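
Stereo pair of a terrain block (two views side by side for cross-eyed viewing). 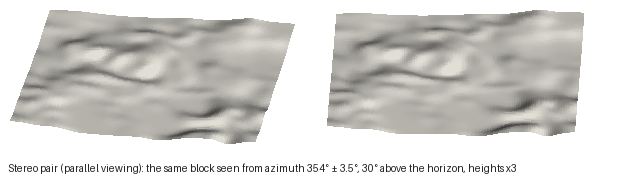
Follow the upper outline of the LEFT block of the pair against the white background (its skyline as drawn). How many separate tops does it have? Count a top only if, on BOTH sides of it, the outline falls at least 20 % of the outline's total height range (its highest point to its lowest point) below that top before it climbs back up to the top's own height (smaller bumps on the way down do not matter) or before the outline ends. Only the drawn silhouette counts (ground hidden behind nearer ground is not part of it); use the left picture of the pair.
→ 0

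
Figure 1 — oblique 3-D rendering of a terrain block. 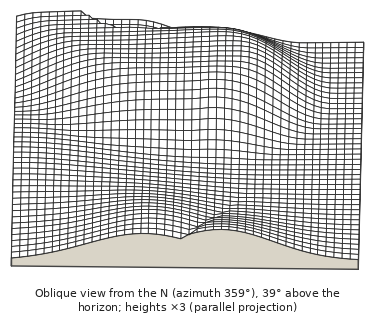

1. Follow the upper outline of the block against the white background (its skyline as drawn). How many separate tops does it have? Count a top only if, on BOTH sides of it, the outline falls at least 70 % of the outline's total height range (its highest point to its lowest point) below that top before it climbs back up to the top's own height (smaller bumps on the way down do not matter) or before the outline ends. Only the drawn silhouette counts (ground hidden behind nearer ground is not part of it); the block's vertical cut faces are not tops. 0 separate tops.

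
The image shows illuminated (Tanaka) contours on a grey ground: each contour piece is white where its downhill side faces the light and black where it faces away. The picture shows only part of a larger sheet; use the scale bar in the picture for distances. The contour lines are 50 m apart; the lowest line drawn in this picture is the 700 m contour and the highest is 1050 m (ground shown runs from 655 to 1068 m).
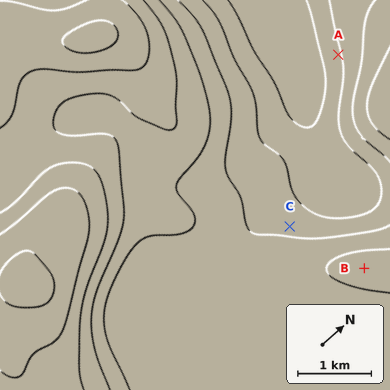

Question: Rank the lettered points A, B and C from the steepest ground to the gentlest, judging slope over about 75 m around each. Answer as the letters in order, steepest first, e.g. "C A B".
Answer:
A C B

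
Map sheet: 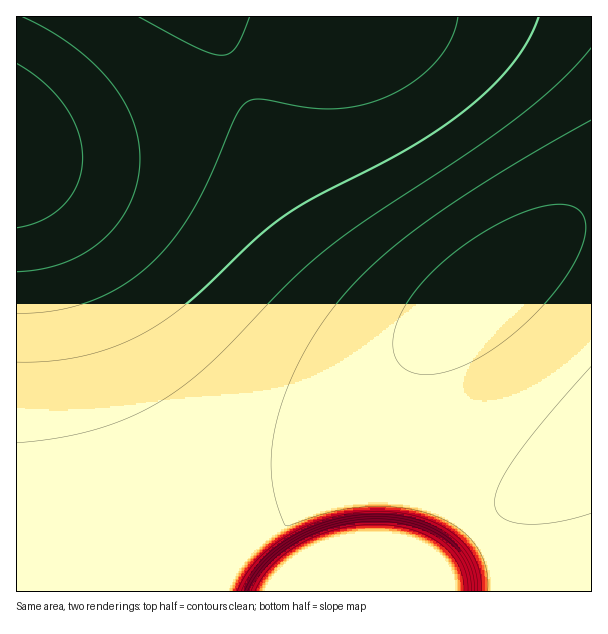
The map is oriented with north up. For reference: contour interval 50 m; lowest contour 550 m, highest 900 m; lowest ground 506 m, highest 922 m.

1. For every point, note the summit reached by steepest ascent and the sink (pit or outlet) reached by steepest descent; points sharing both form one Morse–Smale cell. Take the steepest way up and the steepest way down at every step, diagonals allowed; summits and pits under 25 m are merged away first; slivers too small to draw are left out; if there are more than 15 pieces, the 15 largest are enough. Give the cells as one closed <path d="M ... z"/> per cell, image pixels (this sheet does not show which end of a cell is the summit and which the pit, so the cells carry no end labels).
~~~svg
<path d="M591 16l-575 1 1 575 207 0 10-20 13-18 22-20 37-26 19-20 54-89 36-46 52-51 67-54 29-18 12-4 17-2z"/><path d="M591 224l-16 2-12 4-29 18-67 54-52 51-36 46-54 89-19 20-37 26-22 20-13 18-9 20 367-1z"/>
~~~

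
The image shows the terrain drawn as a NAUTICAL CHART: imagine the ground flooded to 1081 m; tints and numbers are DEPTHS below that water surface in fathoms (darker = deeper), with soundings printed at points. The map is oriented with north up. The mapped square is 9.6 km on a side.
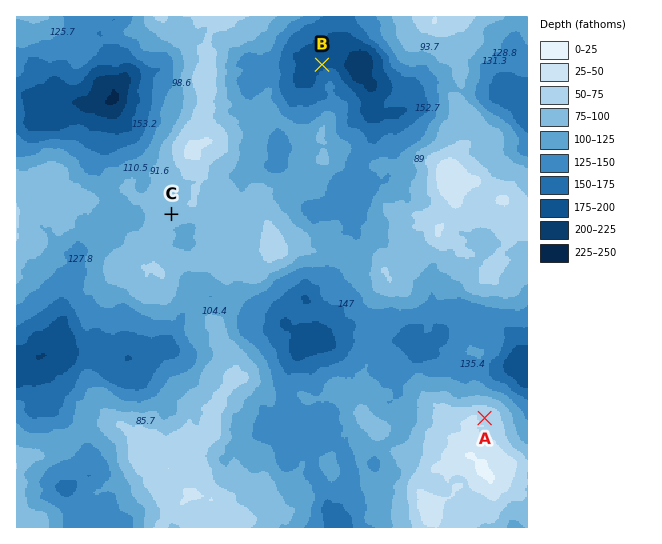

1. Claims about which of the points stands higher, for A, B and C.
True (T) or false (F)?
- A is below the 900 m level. F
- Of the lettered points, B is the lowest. T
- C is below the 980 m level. T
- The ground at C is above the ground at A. F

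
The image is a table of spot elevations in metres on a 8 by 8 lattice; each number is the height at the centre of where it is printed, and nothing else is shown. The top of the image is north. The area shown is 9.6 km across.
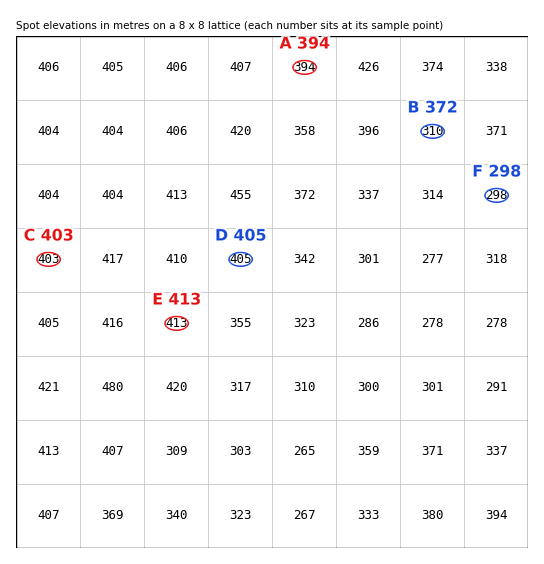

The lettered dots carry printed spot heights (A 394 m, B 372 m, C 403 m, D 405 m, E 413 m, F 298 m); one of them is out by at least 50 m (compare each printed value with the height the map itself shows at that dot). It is B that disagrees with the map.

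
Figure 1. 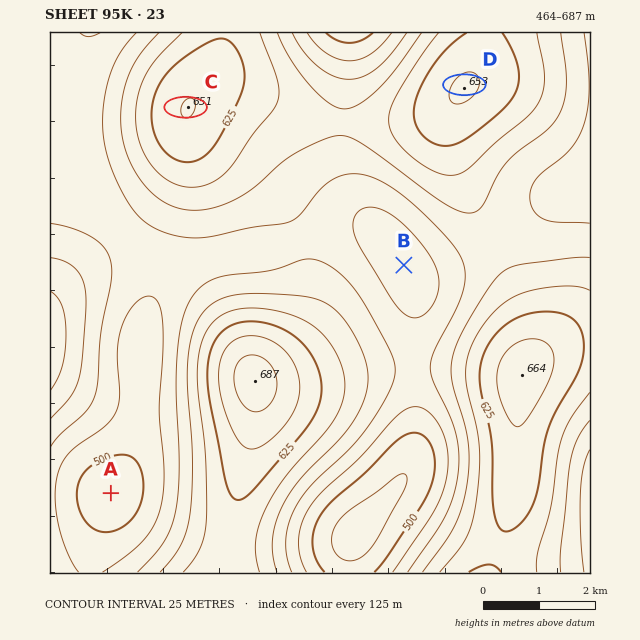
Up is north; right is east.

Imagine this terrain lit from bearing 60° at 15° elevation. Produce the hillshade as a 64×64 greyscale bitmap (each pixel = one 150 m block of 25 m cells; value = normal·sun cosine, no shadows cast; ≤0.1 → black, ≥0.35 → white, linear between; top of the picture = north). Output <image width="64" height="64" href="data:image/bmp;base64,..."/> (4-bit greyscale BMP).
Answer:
<image width="64" height="64" href="data:image/bmp;base64,Qk12CAAAAAAAAHYAAAAoAAAAQAAAAEAAAAABAAQAAAAAAAAIAAATCwAAEwsAABAAAAAAAAAAAAAAABEREQAiIiIAMzMzAERERABVVVUAZmZmAHd3dwCIiIgAmZmZAKqqqgC7u7sAzMzMAN3d3QDu7u4A////AMy7uqmZiIiIiJmrvN7////ty6mHd3d3iJmqq7zMzd3dzMu6qpmIiIiIiaq83v///+3LqYd3d3eIiZqqu8zN3d3MzLuqmZiId3iJmrze///+3cuph3d3d3iImZqrvMzd3d3Mu6qZmId3d3iavN7v/+7cupmId3d3d3iImau8zd3d3czLuqmId3ZneIms3e7+7dy6mYh3d3d3d3iJqrzN3d3d3Mu6mYh3ZmZniavN7u7ty7qZiId3d2Zmd4iavM3d7t3cy7qZh3ZlVmeJq83e7dzLupmYiHd2ZmZmeJq8ze7u3dzLqpmHZlVVZnibvN3d3MuqqZmIh3ZlVVZ4mrzd7u7d3LuqmIdmVVVWeJq8zd3Mu6qqmZiHdlVVVWeKvN7u7t3MuqmYd2VVVVZ4mrzMzMu7qqqqmYd2VERFZ4q83u7u3cu6qZh3ZVVFVmeJq8zMy7uqqqqph3ZUREVnirze7u7cy6qZiHdlVERVZ4mrvMy7u7u7qqmIZUQzRFeKvd7u7sy7qpmId2VUREVniaq7u7u7u7u7qZhlQzM0V4q93u7uy7qpmYiHZlRERWZ4mru7u7u7u7uqmGVDMzRXirze7t27uqmZmIdmVEREVniaq7u7u7u7u6qYZUMiNFaKvN7t3buqqpmZh3ZURERWeJqru7u7u7u7uphlQyI0Voq83d3cu6qqqpmYdlRDNFVomau7u7u7zMu6mGVDIjRWibzN3cy6qqqqqph2VDM0RWeZq7u7u8zMy7qYZUMiNFaJq8zMzLqqq7uqmHZUMzNFZ5qrvMzMzMzLuphlQzI0VomrzMzLu7u7u7qpdlQzM0VnmrvMzMzMzMy6mGVDMzRWiavMzLu7u7zMu6l2VDIjRWiavMzMzMzMzLqYdUQzNFaJq7zMu7u8zMzLqXZTMiNFaJq8zd3MzMzMuph2VENEV4mru8u7zMzd3cupdkMyI0V4q8zd3d3d3My7qHZUREVniau7zLvMzd3dy6l2QzIzVnmrzd3d3d3dzMuph2VEVWeJq7vMzMzd3d3LqXZDMzRXirzd7t3d3d3My6mHZVVWZ4mru8zMzd3e3cupdkQzRWeazd7u7d3d3dzLqYdmVWZ4mau8zMzd3e7dy6h2VERFeJvN7u7t3d3d3Mu6mHZmZ3iaq7zMzN3d7t3LqHZURFZ5q83u7t3d3d3dzLqYd2ZneJqrvMzM3d3d3cuodlVVZ4m83e7u3d3d3d3Muph3dneImqu8zMzd3d3cy6l3ZmZ4mrzd7t3d3N3d3cy6mId3d4maq7vMzN3d3dy7qYdmZ4iavN3d3czMzd3dzLqYh3d4iZqru7zMzN3dzLuph3d4iavM3d3MzMzN3d3MupiHd3iJmqu7u8zMzd3Mu6mIiIiaq8zMzMzMzMzd3Mu6mHd3eImaq7u7u8zMzMy7qZiIiZqrvMzLu7u8zN3cy6mYd3d4iZqru7u7zMzMzLupmYiZmqu7u7u7u7zM3czLqYh3d3iJqqu7u7vMzMzMu6mZmZmaqru6qqqrvMzMzLqZh3d3eJmqq7u7u7zMzMu6qZmZmZqqqqqqqqu7zMzLuph3dneImaqru7u7u8zMu7qpmZmZmaqqqZmaqrvMzLupiHdmd4iaqqu7u7u7vMu7qpmYiJmZmZmZmZqqu8zLuqmHdmZ3iZqqu7u7u7u7u7qpmYiIiZmZmZmZmqq7zLuqmHdmZniJqqu7u6q7u7u7qqmYiIiIiZmZmZmaqru7u6mHdmZneJmqu7u6qru7u7qpmIh3eIiJmZmZmZqqu7u6mIdmZmd4mqu7u7qqq7u7qpmId3d3iImZmZmZqqq7uqmYdmZmZ4mau7u7uqqqq6qqmId2Znd4iZmZmZmqqqqqmYd2ZVZniaq7u7uqqqqqqqmId2ZmZ3iJmZqqqqqqqqqYh2ZVZniJq7u7u6qqqqqqmYd2ZWZniJmqqqqqqqqqqYh2ZVVmeJqru7u6qqqqqqmYd2ZVVmeImqqqqqqqqqqZh3ZlVWZ4mqu7u6qqqqqqqZh2ZVVWZ4maqqqqqqqqmZiHdmVWZ3iaq7u6qqqqqqqpiHZVVVZniaq7u6qqqqmZmIdmZVZniJqru7qqqqqqqqmHZlVFVniJqru7qqqqmZmYh3ZmZmeJmqq6qqqqqqqqqYdmVUVWeJqru7uqqqmZmZiHdmZmd4maqqqqqqqqq6qph2VURVZ4mqu7u6qqqqmZmId3ZmZ3iZqqqqqqqqu7uqmHZVVVZniau7u7qqqqqqmZiHdmZ3eJmqqqqqqqu7u7qYdlVVVniZq7u7uqqqqqqqmYh3d3eImaqqqqqru7u7uph2ZVVWeJqru7u7qqqru6qpmHd3d4iZqqqqq7u7zMu6mHZlVWZ4mqu7u7u7u7u7u6qYh3d3iJmqqru7u8zMy7qZh2ZWZ3iaq7u7u7u7zMzLupmHd3eImaqru7vMzMzMuqmHZmZniJqru7u7vMzN3cy6qYd3d4iZqru7zMzN3cy7qYd2ZneImqu7u7zM3d3d3Luph3d3iJmqu7zMzd3d3LupiHd3d4iaqru7zM3e7u7cy6mHd3eImaq7zMzd3d3cu6mYd3d4iJmqq7zM3e7v7t3LqYd3d4iZq7vMzN3d3dzLqpiId4iImaqrvM3e7//+7cuph3d3iJmqu8zM3d3d3MuqmYiIiIiZmqu8ze7///7ty5mHd3d4maq7zMzd3d3cy7qpmIiIiImZqrzN7////u3KmId3d3iJqru8zN3d3d"/>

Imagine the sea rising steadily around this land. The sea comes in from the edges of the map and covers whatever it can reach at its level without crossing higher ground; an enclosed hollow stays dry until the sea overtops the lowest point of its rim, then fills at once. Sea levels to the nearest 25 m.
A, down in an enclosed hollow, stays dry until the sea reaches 525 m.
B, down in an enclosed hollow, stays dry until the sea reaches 550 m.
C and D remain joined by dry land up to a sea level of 575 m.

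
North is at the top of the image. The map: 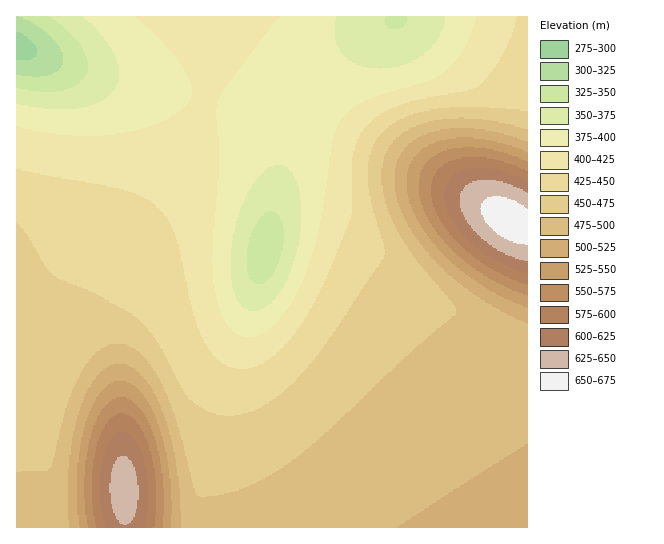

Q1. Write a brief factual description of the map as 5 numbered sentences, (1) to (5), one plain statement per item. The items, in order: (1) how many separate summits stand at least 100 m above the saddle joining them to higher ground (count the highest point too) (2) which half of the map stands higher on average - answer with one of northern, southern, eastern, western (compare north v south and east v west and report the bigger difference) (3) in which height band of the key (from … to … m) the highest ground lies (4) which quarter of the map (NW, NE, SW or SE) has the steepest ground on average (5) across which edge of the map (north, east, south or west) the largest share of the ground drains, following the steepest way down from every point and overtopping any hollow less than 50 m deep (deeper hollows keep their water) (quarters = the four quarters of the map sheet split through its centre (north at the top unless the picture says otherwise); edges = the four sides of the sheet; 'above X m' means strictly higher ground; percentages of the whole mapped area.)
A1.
(1) Counting only tops that stand 100 m proud, the map has 2 summits.
(2) Taken as a whole, the southern half is higher than the northern.
(3) Between 650 and 675 m: that is the band holding the highest ground.
(4) Slopes are steepest in the north-east quarter.
(5) Most of the ground drains across the northern edge.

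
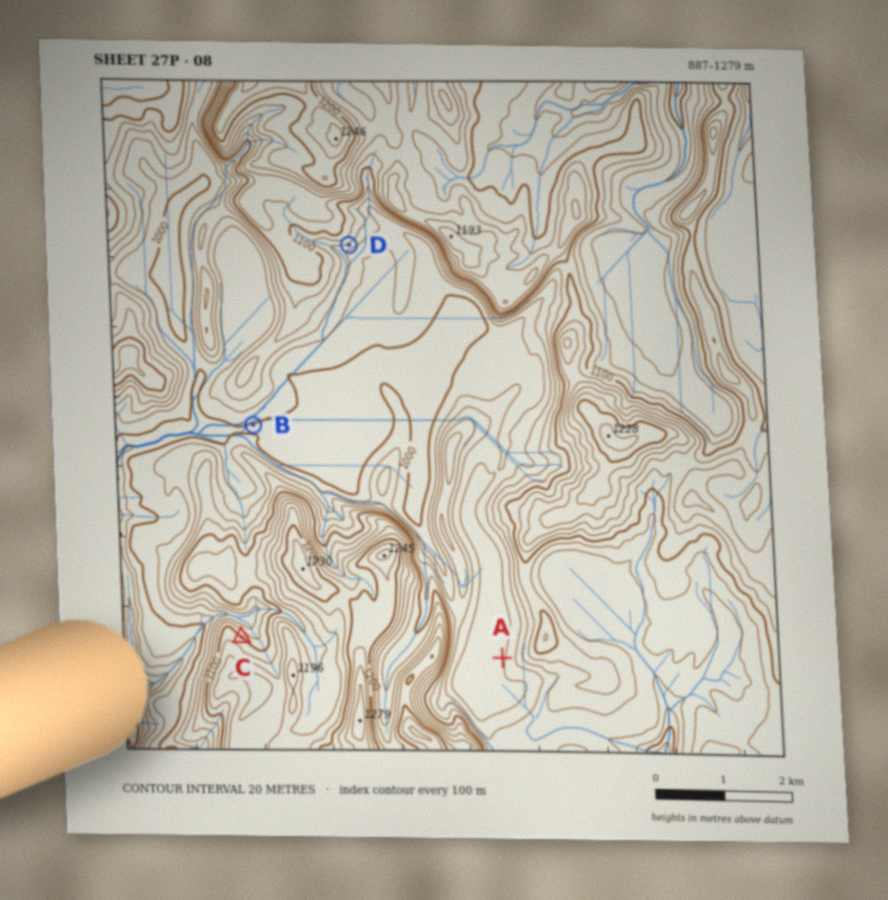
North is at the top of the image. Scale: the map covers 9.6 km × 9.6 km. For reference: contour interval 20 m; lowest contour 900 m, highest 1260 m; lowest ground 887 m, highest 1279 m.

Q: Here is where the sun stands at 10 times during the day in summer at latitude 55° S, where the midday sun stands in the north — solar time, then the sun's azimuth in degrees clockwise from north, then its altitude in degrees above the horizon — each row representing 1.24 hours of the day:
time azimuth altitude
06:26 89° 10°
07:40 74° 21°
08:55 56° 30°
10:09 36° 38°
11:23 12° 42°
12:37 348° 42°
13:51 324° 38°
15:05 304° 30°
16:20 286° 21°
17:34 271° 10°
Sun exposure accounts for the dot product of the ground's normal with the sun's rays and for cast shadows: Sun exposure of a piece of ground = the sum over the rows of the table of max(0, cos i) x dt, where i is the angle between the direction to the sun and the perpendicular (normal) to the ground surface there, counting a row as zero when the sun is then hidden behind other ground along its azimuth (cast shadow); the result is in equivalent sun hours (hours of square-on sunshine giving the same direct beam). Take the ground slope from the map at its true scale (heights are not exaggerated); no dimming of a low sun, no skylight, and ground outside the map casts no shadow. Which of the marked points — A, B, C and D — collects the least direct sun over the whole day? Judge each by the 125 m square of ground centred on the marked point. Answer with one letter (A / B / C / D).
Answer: D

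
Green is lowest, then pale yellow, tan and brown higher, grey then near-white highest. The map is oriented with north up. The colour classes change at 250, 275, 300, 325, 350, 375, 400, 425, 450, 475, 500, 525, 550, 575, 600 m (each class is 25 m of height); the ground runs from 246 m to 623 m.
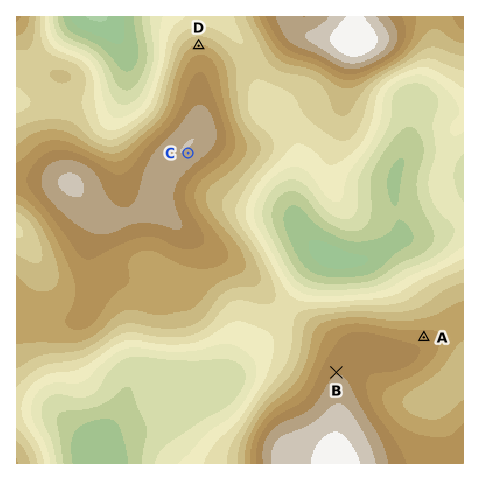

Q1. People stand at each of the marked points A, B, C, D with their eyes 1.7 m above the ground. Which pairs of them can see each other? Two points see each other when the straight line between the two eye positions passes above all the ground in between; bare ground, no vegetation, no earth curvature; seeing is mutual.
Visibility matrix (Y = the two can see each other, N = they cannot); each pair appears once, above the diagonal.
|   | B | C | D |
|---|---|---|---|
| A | N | Y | N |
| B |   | Y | N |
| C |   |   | N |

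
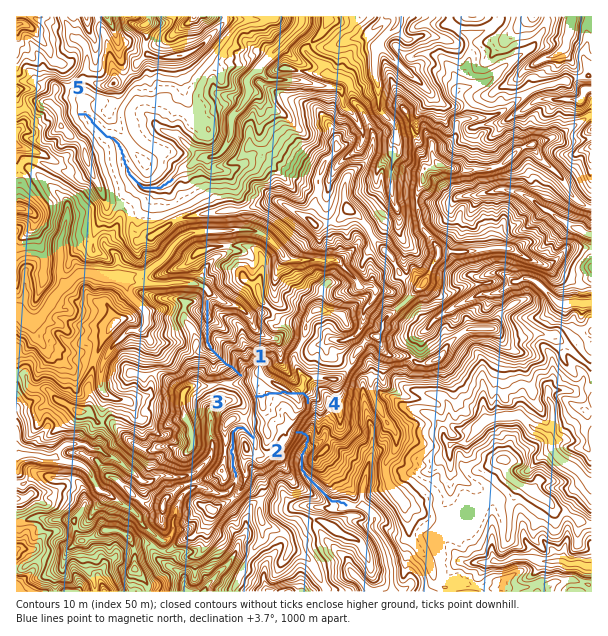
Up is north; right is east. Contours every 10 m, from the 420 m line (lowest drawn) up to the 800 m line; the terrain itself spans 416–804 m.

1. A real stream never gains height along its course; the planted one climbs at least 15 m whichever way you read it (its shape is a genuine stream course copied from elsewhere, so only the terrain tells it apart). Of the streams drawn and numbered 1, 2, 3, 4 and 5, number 4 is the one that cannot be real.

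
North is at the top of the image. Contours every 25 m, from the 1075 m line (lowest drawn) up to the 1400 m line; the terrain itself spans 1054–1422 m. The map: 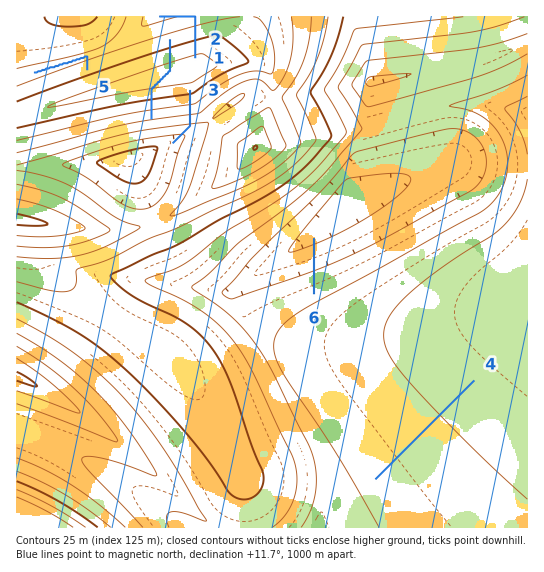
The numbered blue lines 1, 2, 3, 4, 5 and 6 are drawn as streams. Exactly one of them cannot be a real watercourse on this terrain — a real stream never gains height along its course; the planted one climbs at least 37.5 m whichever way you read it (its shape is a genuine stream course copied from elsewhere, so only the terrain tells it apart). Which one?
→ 2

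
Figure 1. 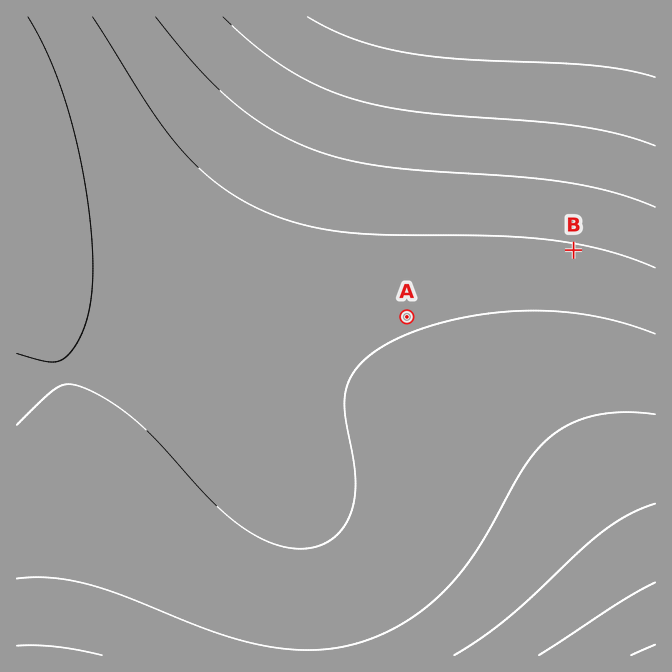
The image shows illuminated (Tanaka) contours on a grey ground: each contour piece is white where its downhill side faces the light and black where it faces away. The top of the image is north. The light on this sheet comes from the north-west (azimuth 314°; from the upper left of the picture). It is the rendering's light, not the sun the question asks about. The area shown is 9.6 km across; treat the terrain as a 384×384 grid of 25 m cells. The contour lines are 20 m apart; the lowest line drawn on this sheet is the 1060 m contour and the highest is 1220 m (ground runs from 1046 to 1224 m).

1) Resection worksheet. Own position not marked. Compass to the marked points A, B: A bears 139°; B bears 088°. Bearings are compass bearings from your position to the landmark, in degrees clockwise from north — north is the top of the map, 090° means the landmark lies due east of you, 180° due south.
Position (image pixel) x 355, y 258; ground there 1125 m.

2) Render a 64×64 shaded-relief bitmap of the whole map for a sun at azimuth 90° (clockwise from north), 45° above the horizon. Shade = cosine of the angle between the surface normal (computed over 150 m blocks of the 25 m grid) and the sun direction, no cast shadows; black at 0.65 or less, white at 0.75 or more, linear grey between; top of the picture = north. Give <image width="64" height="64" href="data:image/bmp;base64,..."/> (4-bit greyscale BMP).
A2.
<image width="64" height="64" href="data:image/bmp;base64,Qk12CAAAAAAAAHYAAAAoAAAAQAAAAEAAAAABAAQAAAAAAAAIAAATCwAAEwsAABAAAAAAAAAAAAAAABEREQAiIiIAMzMzAERERABVVVUAZmZmAHd3dwCIiIgAmZmZAKqqqgC7u7sAzMzMAN3d3QDu7u4A////AImZmZmZmZmZmZmZmZmZmYiIiId3d3d3d3d3d3d3d3d3iZmZmZmZmZmZmZmZmZmZiIiIiHd3d3d3d3d3d3d3d3eJmZmZmZmZmZmZmZmZmZmIiIiId3d3d3d3d3d3d3d3d4mZmZmZmZmZmZmZmZmZmYiIiIh3d3d3d3d3d3d3d3d3iZmZmZmZmZmZmZmZmZmZiIiIiHd3d3d3d3d3d3d3d3eJmZmZmZmZmZmZmZmZmZmIiIiId3d3d3d3d3d3d3d3d4mZmZmZmZmZmZmZmZmZmYiIiIiHd3d3d3d3d3d3d3d3iJmZmZmZmZmZmZmZmZmYiIiIiId3d3d3d3d3d3d3d3iImZmZmZmZmZmZmZmZmZiIiIiIh3d3d3d3d3d3d3d3iIiZmZmZmZmZmZmZmZmZmIiIiIiHd3d3d3d3d3d3d3eIiJmZmZmZmZmZmZmZmZmYiIiIiIh3d3d3d3d3d3d3eIiImZmZmZmZmZmZmZmZmZiIiIiIiHd3d3d3d3d3d3eIiIiZmZmZmZmZmZmZmZmZmIiIiIiIh3d3d3d3d3d3eIiIiJmZmZmZmZmZmZmZmZmYiIiIiIiHd3d3d3d3d3iIiIiIiZmZmZmZmZmZmZmZmZiIiIiIiIh3d3d3d3d3iIiIiIiJmZmZmZmZmZmZmZmZiIiIiIiIiId3d3d3d4iIiIiIiImZmZmZmZmZmZmZmZmIiIiIiIiIiId3d3iIiIiIiIiIiZmZmZmZmZmZmZmZmYiIiIiIiIiIiIiIiIiIiIiIiIiJmZmZmZmZmZmZmZmZiIiIiIiIiIiIiIiIiIiIiIiIiIiZmZmZmZmZmZmZmZiIiIiIiIiIiIiIiIiIiIiIiIiIiJmZmZmZmZmZmZmZmIiIiIiIiIiIiIiIiIiIiIiIiIiImZmZmZmZmZmZmZmYiIiIiIiIiIiIiIiIiIiIiIiIiIiZmZmZmZmZmZmZmZiIiIiIiIiIiIiIiIiIiIiIiJmIiJmZmZmZmZmZmZmZiIiIiIiIiIiIiIiIiIiIiIiJmYiImZmZmZmZmZmZmZmIiIiIiIiIiIiIiIiIiIiIiJmZiIiZmZmZmZmZmZmZmYiIiIiIiIiIiIiIiIiIiIiJmZmIiZmZmZmZmZmZmZmZiIiIiIiIiIiIiIiIiIiIiJmZmYiJmZmZmZmZmZmZmZmIiIiIiIiIiIiIiIiIiIiJmZmZiJmZmZmZmZmZmZmZmYiIiIiIiIiIiIiIiIiIiJmZmZmJmZmZmZmZmZmZmZmZmIiIiIiIiIiIiIiIiIiJmZmZmZmZmZmZmZmZmZmZmZmYiIiIiIiIiIiIiIiIiJmZmZmZmZmZmZmZmZmZmZmZmZmIiIiIiIiIiIiIiIiJmZmZmZmZmZmZmZmZmZmZmZmZmZiIiIiIiIiIiIiIiJmZmZmZmZmZmZmZmZmZmZmZmZmZmYiIiIiIiIiIiIiJmZmZmZmZmZmZmZmZmZmZmZmZmZmZmIiIiIiIiIiIiImZmZmZmZmZmZmZmZmZmZmZmZmZmZmZiIiIiIiIiIiImZmZmZmZmZmZmZmZmZmZmZmZmZmZmZmYiIiIiIiIiImZmZmZmZmZmZmZmZmZmZmZmZmZmZmZmZmIiIiIiIiImZmZmZmZmZmZmZmZmZmZmZmZmZmZmZmZmZiIiIiIiImZmZmZmZmZmZmZmZmZmZmZmZmZmZmZmZmZmZiIiIiJmZmZmZmZmZmZmZmZmZmZmZmZmZmZmZmZmZmZmZmYmZmZmZmZmZmZmZmZmZmZmZmZmZmZmZmZmZmZmZmZmZmZmZmZmZmZmZmZmZmZmZmZmZmZmZmZmZmZmZmZmZmZmZmZmZmZmZmZmZmZmZmZmZmZmZmZmZmZmZmZmZmZmZmZmZmZmZmZmZmZmZmZmZmZmZmZmZmZmZmZmZmZmZmZmZmZmZmZmZmZmZmZmZqqqqqqqqqZmZmZmZmZmZmZmZmZmZmZmZmZmZmZmZmZqqqqqqqqqqqqmZmZmZmZmZmZmZmZmZmZmZmZmZmZmZmqqqqqqqqqqqqqqZmZmZmZmZmZmZmZmZmZmZmZmZmZmaqqqqqqqqqqqqqqqZmZmZmZmZmZmZmZmZmZmZmZmZmZqqqqqqqqqqqqqqqqqZmZmZmZmZmZmZmZmZmZmZmZmZmqqqqqqqqqqqqqqqqqmZmZmZmZmZmZmZmZmZmZmZmZmaqqqqqqqqqqqqqqqqqpmZmZmZmZmZmZmZmZmZmZmZmZqqqqqqqqqqqqqqqqqqqZmZmZmZmZmZmZmZmZmZmZmZmqqqqqqqqqqqqqqqqqqqmZmZmZmZmZmZmZmZmZmZmZmaqqqqqqqqqqqqqqqqqqqpmZmZmZmZmZmZmZmZmZmZmZqqqqqqqqqqqqqqqqqqqqmZmZmZmZmZmZmZmZmZmZmZmqqqqqqqqqqqqqqqqqqqqpmZmZmZmZmZmZmZmZmZmZmaqqqqqqqqqqqqqqqqqqqqmZmZmZmZmZmZmZmZmZmZmZqqqru7u7qqqqqqqqqqqqqpmZmZmZmZmZmZmZmZmZmZmqu7u7u7u7uqqqqqqqqqqqmZmZmZmZmZmZmZmZmZmZmbu7u7u7u7u7uqqqqqqqqqqZmZmZmZmZmZmZmZmZmZmZu7u7u7u7u7u7qqqqqqqqqpmZmZmZmZmZmZmZmZmZmZm7u7u7u7u7u7u6qqqqqqqqqZmZmZmZmZmZmZmZmZmZmbu7u7u7u7u7u7uqqqqqqqqpmZmZmZmZmZmIiIiZmZmZ"/>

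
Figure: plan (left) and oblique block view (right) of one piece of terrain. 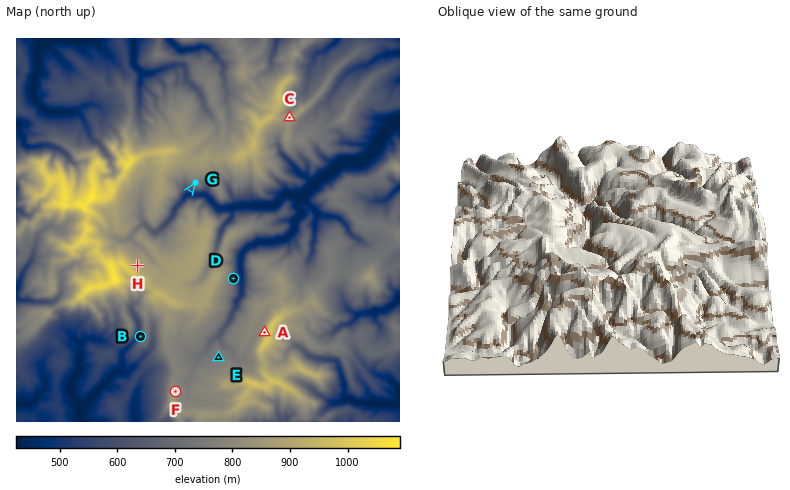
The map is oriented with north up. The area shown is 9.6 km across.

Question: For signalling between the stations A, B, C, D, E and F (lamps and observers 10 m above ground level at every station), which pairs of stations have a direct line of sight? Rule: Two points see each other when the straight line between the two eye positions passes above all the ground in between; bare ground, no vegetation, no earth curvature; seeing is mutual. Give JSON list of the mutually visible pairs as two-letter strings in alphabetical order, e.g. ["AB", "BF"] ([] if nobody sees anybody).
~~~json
["AC", "AD", "AE", "AF", "CE", "CF", "EF"]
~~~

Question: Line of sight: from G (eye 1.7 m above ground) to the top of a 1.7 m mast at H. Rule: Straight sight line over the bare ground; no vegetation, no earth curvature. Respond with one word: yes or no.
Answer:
yes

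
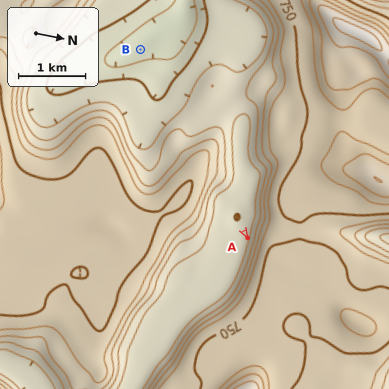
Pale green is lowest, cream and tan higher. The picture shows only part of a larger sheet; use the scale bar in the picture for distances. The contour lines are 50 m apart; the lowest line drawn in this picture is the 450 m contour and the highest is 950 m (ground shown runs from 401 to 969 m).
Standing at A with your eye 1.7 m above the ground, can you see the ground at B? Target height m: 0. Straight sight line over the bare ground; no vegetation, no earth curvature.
no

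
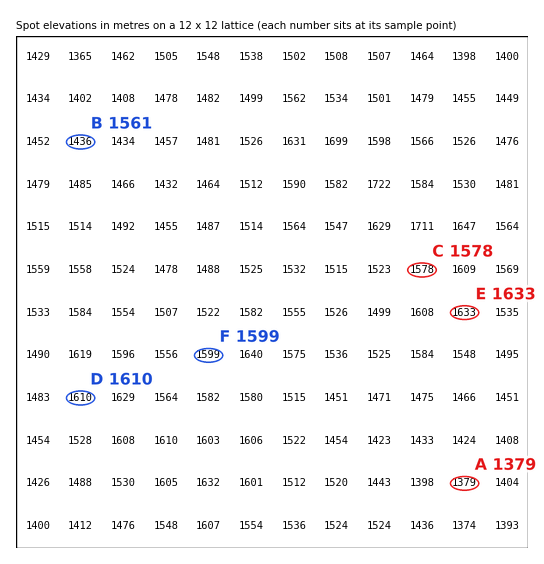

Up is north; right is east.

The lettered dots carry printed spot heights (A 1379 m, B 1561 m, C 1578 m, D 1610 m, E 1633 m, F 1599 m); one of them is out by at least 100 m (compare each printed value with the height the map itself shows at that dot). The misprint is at B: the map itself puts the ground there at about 1436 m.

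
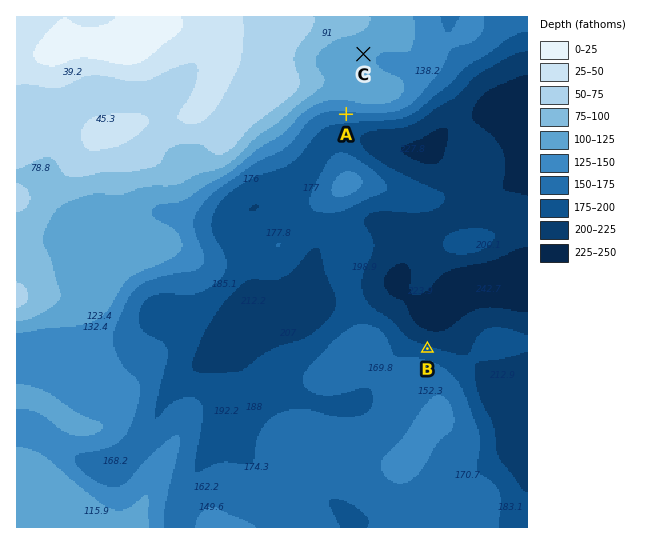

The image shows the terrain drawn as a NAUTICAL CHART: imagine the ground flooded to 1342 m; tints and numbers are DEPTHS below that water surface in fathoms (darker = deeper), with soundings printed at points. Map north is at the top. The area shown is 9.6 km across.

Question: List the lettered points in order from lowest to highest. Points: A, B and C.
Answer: B A C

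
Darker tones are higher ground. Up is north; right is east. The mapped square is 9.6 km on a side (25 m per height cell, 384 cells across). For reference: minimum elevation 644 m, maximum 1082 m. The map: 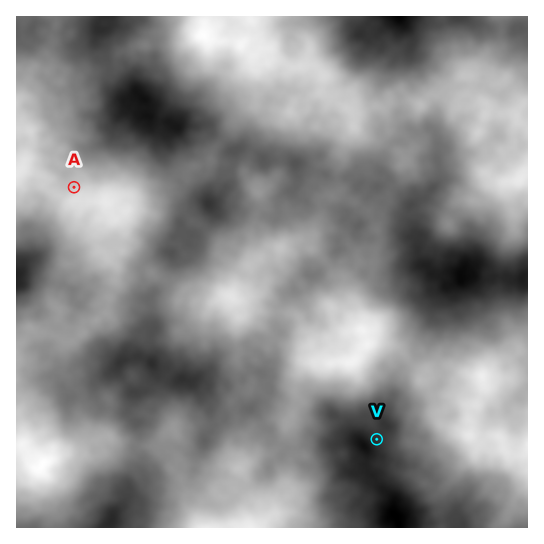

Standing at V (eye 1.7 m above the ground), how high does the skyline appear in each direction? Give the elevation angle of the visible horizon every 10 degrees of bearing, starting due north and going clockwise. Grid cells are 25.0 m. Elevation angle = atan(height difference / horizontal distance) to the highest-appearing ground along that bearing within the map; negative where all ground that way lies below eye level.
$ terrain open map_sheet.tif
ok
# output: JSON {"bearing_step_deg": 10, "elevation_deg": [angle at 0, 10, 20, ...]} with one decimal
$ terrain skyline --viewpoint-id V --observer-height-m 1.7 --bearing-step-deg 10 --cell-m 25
{"bearing_step_deg": 10, "elevation_deg": [0.1, -0.3, 0.5, 0.9, 0.2, -2.1, -3.9, -4.2, -5.1, -6.2, -6.0, -4.0, -2.1, -1.4, -1.1, 0.6, 2.5, 3.0, 2.3, 4.3, 6.4, 8.4, 10.2, 11.5, 11.8, 11.2, 9.7, 7.8, 5.4, 2.8, 0.1, -1.1, -0.2, -0.1, -0.9, -1.3]}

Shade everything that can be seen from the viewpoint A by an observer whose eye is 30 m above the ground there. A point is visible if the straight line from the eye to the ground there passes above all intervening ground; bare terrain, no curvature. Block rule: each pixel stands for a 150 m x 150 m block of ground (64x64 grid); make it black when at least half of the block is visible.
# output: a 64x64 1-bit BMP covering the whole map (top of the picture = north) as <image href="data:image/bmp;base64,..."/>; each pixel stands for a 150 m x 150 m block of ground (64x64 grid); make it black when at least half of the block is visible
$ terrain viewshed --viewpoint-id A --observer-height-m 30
<image width="64" height="64" href="data:image/bmp;base64,Qk0+AgAAAAAAAD4AAAAoAAAAQAAAAEAAAAABAAEAAAAAAAACAAATCwAAEwsAAAIAAAAAAAAA////AAAAAAAAAAAAAAAAAAAAAAAAAAAAAAAAAAAAAAAAAAAAAAAAAAAAAAAAAAAAAAAAAAAAAAAAAAAAAAAAAAAAAAAAAAAAAAAAAAAAAAAAAAAAAAAAAAAAAAAAAAAAAAAAAAAAAAAAAAAAAAAAAAAAAAAAAAAAAAAAAAAAAAAAAAAAAAAAAAAAAAAAAAAAAAAAAAAAAAAAAAAAAAAAAAAAAAAAAAAAABgAAAAAAAAAP8AAAAAAAAB/AAAAAAAAAD4AAAAAAAAADgAAAAAAAAAHgAAAAAAAAA+AAAAAAAAADgAAAAAAAAAOAAAAAAAAAA+AAAAAAAADj4AAAAAAAAL/AAAAAAAAAf8AAAAAAAAA/4AAAAAAAP8P4AAAAAAAf//gAAAAAAA///AAAAAAAD//8AAAAAAAf//4AAAAAAC///kAAAAAAB///wAAAAAAH///AAAAAAA///8AAAAAAAP/4AAAAAAAAf/gAAAAAAAB/+AAAAAAAAH/wAAAAAAAAT/AAAAAAAAAEcAAAAAAAAARgAAAAAAAAAIAAAAAAAAAAAAAAAAAAAAAAAAAAAAAAAAAAAAAAAAAAAAAAAAAAAAAAAAAAAAAAAAAAAAAAAAAAAAAAAAAAAAAAAAAAAAAAAAAAAAAAAAAAAAAAAAAAAAAAAAAAAAAAAAAAAAAAAAAAAAAAAAAAA=="/>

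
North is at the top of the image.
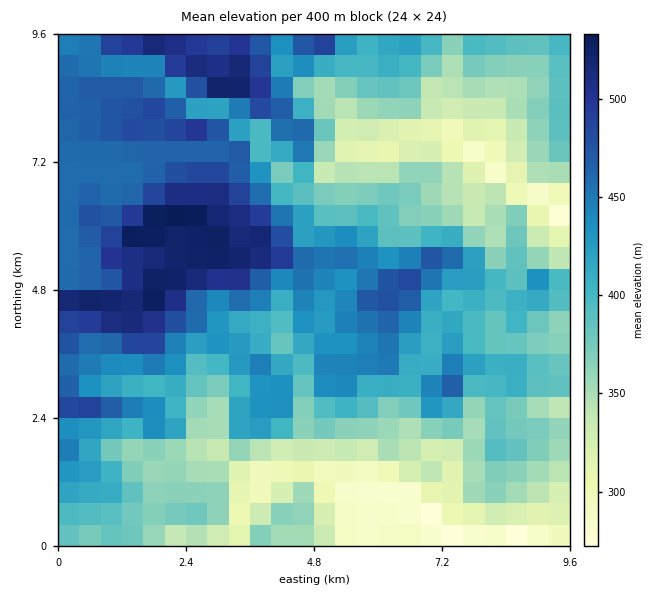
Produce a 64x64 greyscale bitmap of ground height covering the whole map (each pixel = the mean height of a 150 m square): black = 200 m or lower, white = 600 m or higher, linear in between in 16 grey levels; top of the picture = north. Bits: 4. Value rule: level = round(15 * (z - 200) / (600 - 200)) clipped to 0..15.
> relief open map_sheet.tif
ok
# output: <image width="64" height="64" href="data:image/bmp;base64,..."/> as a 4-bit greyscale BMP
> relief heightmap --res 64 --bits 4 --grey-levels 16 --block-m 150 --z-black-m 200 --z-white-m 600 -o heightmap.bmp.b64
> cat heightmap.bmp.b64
<image width="64" height="64" href="data:image/bmp;base64,Qk12CAAAAAAAAHYAAAAoAAAAQAAAAEAAAAABAAQAAAAAAAAIAAATCwAAEwsAABAAAAAAAAAAAAAAABEREQAiIiIAMzMzAERERABVVVUAZmZmAHd3dwCIiIgAmZmZAKqqqgC7u7sAzMzMAN3d3QDu7u4A////AHd2Z3d3d2VUVURERXZmVmZlQzMzMzMzMzIiMzMyIzMzd3Z3d3dmVVVmZVRFZ2ZmZmVDMzMzMzMzIzMzMzMzM0R3d3d2ZmZWZmd2VERWdmZmZUMzMzMzMzIzM0REMzNERHd3d3dmZmZ3d3dlREZmZmZVQzMzMzMzIzRERERERERVh3d3d3d2Z3d3d2VERWZmZlRDMzMzMzMzRERVVlVVVVSIeIiId3ZmZmZmZURERWZmVDMzMzMzMzNEVWZmZlVVVIiIiIiHZmZmZmZlREREVmZUMzMzMzMzRURWZmZmVVVUmIiIiHdmZmZmZmVERERFZUMzMzMzMzRVVFVmZmZlVVSZiIiIdmZmZmZmZUREREVUQzMzMzMzRWVEVWZmZmZlVZmImId2ZmZmZlZlREREREQzNEMzNEVWZURWZmZmZmVVmZmId2ZmZmZlVVVERERERERFRERFVmZURFZnd3d2ZmWZmYd2ZmZmZlVVVlVVVERFVFVURVZmVVVVVXd3d3dmZqqZd2ZmZmZmZlVnd2ZlVWZVZlVWZmVVVVVVZ3d3dmZmmZh3d3d4iHd2VWeIiHdmdVZ2VVZmVVVVVlVnd3ZmZmaZiIiIh4mZiHVVZ4mYiHdld3ZmZmZVVmZnZWd3dmdnZpmZqpmZiamYdVVniZmYiGZndnd2ZmZnd4dlZ3d3d3Zlqqu7qqmZmZdlVWeJmZmYZWd3d3d2ZneJmGZnd3d2ZVW7u7uqmZmZhmZlZ4mZmZhmd4iId3Zmd5qYZmd3dmZVVbuqqpmZmYh3d2ZoiIiJl2eImZh3Znd4m6h2ZmZmZVVWupmZiIiId3iHZnd4iJmXaJmZmId3iIiauodmd3d3ZmeqmYiIh3d4mHdmd3iZmZdomZmYiIiYiJmrmIiImZiHiKmZmYiIiImYd2d3iZqql2iJmZiJmZiIiJupmZiJmIh3qaqZmZmZqph3d3iJmZmGeJmpmZqqmIiImpiIiIiHd3eqqpmZmqq6mIeIiJmZmHaImZmZmqmYiIiJmId3d4dndqqqmqqqq7qZiIiZmZiHZ4mZmZmZqZiIiImId3d3d2Zmq6qZqru7upmIiZmIiHd4iJmZmZmqqYiIiYh3d3d2Zma7qqqqu7u6qZmZmIh3d3eIiZmZmZqpiIiJiHd3d3ZmZruqqru8u7uqqpmIiIh3eJmImZmaqqqYiIiId3d4h2Zmu7vMzczLy7uqqYiIiHeImYiZmZqqqpiIiIh3d3iHdmbMzd3d3MzMu6qZiJmZd4iZmJmqqqq6mIh4h3d3iId3Zs3dzMzMzcy7qZmZmqmIiJmYiZqrqrupiHd4iHd4iIh3q8u7u7vMzMy6qaqruYiJmpmJmau7u6mIiIiId3iImIiqqqqqu8zMzMu7u7upmYmamZmZmqu7upiIiIiHd4mYiKqqqqq8zMzMzMy7y6qpmZqpmZmaqqu6qZiJiIdnipiHqqqqu8zMzMzMzMzMu6qpqqmZmZqqqrupmZmIdmeZd2aqqqq7u8zMzMzMzMzMu7qqqpmZmZmZq7qqmYd2Z4dlVqqqq8zLzMzMzMzMzMzLu6maqqqZiIiaqqqZh2ZndlVVqqqqvMzMzMzMzMzMzMu6mJmqqZiIeIiZqphmVmd2VEWqqqq8zNzMzMzMzMzMy6mIiZmZiHd3d4iIdmVmZ2VURaqqq6vN3MzMzM3MzMzLqYeIiIiId3d3d3dmVVZ3ZURFqqq7qrzd3MzM3MzMzLqph3d3iIh3ZmdmZmVVVndlQzSqqruqq8zd3d3MzMy7qZmXd3d3d3d2ZmZmZVVmdmVDI6qqqqqqvMzd3MzMu7qZiZh3dnd3d3dmZmZVVWZmUyIjqqqqqqqrvMzMzMy7qpiIiHd2Zmd3d3ZmVVVVZlQyMzSqqqqqqqq7u7u8y7qph3dmZmZmZ2d2ZmZVVVVVQzNERKqqqqqqqqu7u7u7qqmHZmZVZmZmZmZmZmZVVUMzRVVVqqqqqqqqqru7u7qqqXZnh1VWZVZVZmZmZlRUMzRVZmWqqqqqqqqqqqqqqqqoZniYZUVVVVVWZmZlREMzRVZmZqqqqqqqqqqqqqqqqpdniah1RFVERFVVVVREMzRVVmZ3qqqqqqqqqqqqqqqql2eaqXZURERERFVURDMzRUVWZ3eqqqqqqqqqqqqqqqmGeJuphlRERERERDMzMzNERVZnd6qqqqqqqqqru7u6mHeJq6mHZUVVREREQzNERERVVmd3qqqqq7u7u7vMu6l3eJmrqYdlVVVVVVVVRFVURVVmZ3eqqqqru7u7u7qZh3iZqrqYdlVVZVVWZmVFVVRVVWZnd6qqqqqqu7u6iHd4mqu7qYdmVVVmZmZmZEVVVVVmZmd3qqqqqqqqqph4iaq7zLqYdmVWZmZmd2ZUVVVVVWZmZ3eqqqqqqqqpiImrzMzMupdmVWZmd3d3dlRVZWVVVmZnd6qqqqqqqqmIq83MzMuqmGZmZmd3d3d2VFZmZmZlZmd3mqqqqqqqmJq8zMzMy6mHd2Z3d3d3d3ZlVWZmZmZmZ3eaqqqZqpmJu8zMzMy6qXiYd3h3d3iId2ZlZmZmZmZnd5qpmZmIiavMzLu7zMupiaqYiHeIiIiHdmVnd2ZmZmd3mqmaqqmazMu7u7vMuqmJq7qYd4iIiIh3Zmd3d3dmd3eZmaq7u7zMu7u7u7y6mYmru6mHiIiIiIdmd3d3d3d3eJmZqrzMzMy7u7uru6qpmau7uoh4iIiIh2Z4iIh3d3eI"/>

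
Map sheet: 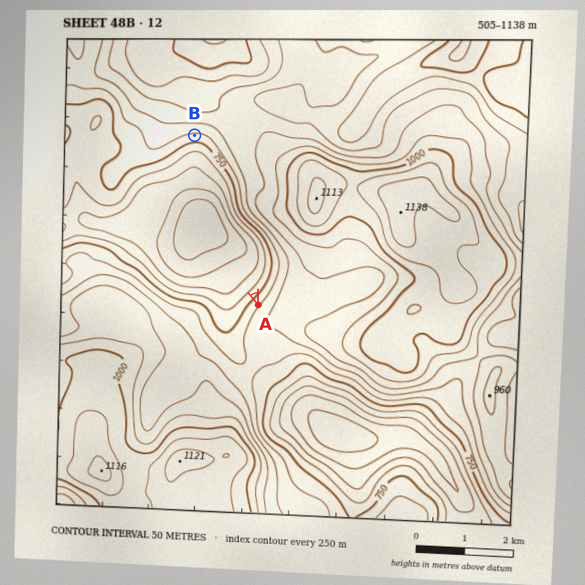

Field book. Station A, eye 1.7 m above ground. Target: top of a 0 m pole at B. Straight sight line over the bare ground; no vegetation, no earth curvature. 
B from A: seen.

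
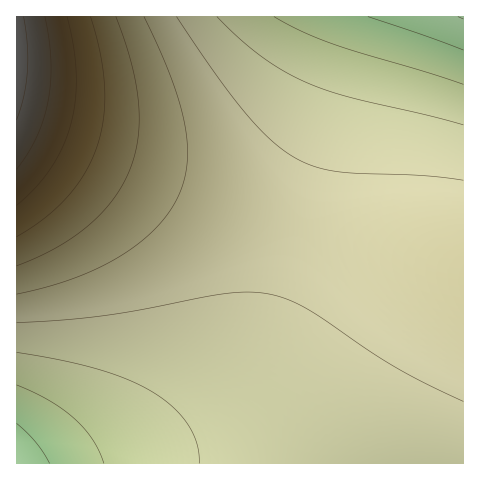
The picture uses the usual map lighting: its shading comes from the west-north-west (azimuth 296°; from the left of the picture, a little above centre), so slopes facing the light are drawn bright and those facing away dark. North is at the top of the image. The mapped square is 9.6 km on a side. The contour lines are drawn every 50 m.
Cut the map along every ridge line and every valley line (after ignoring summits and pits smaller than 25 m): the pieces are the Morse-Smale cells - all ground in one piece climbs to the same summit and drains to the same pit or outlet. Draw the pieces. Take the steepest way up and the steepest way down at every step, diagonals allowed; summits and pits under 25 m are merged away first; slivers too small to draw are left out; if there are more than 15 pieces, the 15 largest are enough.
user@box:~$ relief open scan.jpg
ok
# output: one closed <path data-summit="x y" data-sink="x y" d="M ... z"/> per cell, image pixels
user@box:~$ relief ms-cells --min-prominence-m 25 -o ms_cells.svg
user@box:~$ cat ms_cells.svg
<path data-summit="17 55" data-sink="17 463" d="M18 122l-2 1 1 341 447-1 0-189-2-1-65-20-102-27-98-32-86-32z"/><path data-summit="17 55" data-sink="463 17" d="M463 16l-446 0-1 106 95 40 86 32 98 32 102 27 66 21z"/>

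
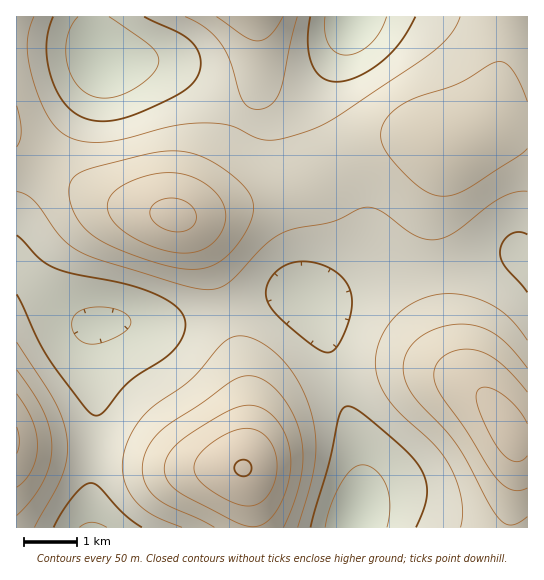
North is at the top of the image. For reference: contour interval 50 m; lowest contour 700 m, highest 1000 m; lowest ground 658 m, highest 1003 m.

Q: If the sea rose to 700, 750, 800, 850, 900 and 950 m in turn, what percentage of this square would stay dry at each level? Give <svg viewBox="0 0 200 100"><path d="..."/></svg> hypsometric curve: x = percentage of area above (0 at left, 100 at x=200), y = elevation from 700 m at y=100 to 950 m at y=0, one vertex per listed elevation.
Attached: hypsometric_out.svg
<svg viewBox="0 0 200 100"><path d="M191 100l-31-20-55-20-53-20-31-20-15-20"/></svg>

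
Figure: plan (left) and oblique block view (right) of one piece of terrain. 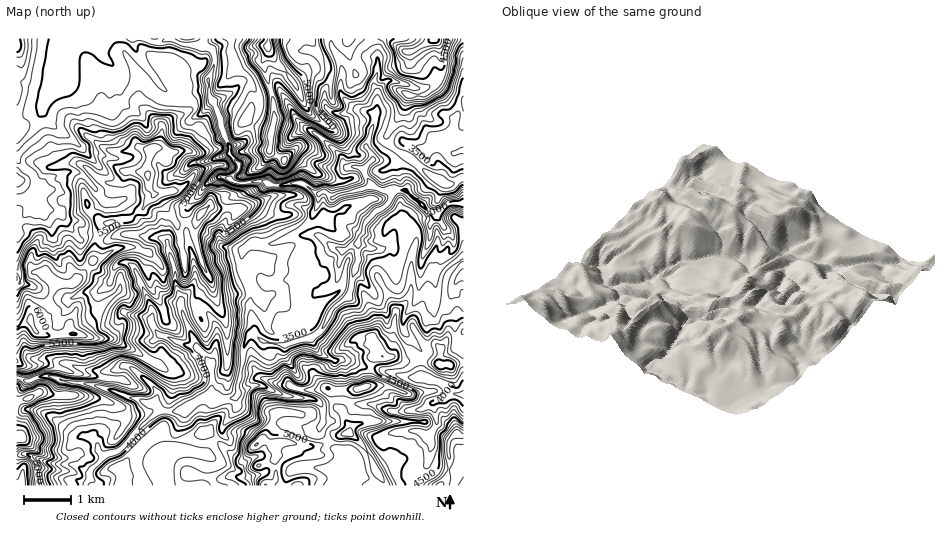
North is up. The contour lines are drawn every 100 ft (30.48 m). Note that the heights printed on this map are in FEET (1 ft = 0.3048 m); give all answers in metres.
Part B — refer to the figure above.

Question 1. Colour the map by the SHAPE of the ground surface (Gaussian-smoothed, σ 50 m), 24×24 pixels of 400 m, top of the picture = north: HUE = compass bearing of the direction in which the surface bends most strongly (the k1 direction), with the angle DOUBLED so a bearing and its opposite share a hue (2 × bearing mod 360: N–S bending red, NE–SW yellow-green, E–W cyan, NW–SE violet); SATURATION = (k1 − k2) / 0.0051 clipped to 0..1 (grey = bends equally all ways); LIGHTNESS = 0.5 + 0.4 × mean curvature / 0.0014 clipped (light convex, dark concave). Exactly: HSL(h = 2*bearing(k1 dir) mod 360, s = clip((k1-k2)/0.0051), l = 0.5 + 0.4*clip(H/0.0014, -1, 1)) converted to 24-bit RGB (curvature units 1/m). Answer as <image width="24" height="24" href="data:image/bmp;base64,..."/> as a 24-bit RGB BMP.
<image width="24" height="24" href="data:image/bmp;base64,Qk32BgAAAAAAADYAAAAoAAAAGAAAABgAAAABABgAAAAAAMAGAAATCwAAEwsAAAAAAAAAAAAA2sadV0aUSUK4QHeWd0a6mLeFd4KOenGCdmORfayaXnyds0CUWqMxwNFnQpiLt3FrjVt7bHODeWGHr96fbk5+VJCOs2DAq2Ryl2oJa8MXLlF/sXqgHnJIubE1o3eIdnd7aIhwgHVhZVBXQ1Oh3OJWwZ9Vm195bZBcbKKCZ1t3X6lkvEacjHuPg5iROitnydJ32OPvioHDPkVzgIBRbkKQrdlmJKiOo4SacJGlsoG7a72hNSqEr8LhkZPXh3nAXHS4rUevzILSWNwyOTobbX9RinFLJUZx673Otr90VicybzxBbnZhXnVpoa9rNq65PshakZ1AWZxo0YywJoOFczdl1KBzn1l/s3yIMmmKdapQv4rPr8PsMmbndHrkIGK9VNRM9FDFTFS9oqPcu8zml7zft0DbbjIXbydQq49FLF8jTlktfnMlSGWMvufIkTIQiUkWjS4hpodTeHwzcU0orE8lHNhIMnYqco8oKDMA1cYAMRwCroAAnikAYoLmgp7pcyNbo8eYts3ULTSdMtGBKLpPzgW81e72Vx/wzurubGvR3srwk53jLsjpgyU2oyc3bJg1nNXrQ13cPbPUsnI8YmgxLC4PhCEntOLhn7y9rYifKBZA6+2yIMOzNFRSuiCEz+7hliYmPDMWkmY9tVIqXryuVFChpbrhgoPbtiw/s1pTXVWiZriFp8XjltXiSNKvOqE9gUojWBM5IaiU6+y0IXp/ekouKF8aUF4ZiDim3Ljjb7Wui8OXjVuueUqegdSLhT1RiX3YiKvEg4LJh9LVn3NLwXKKbXevhSB7r+TJbR6cXje73OvEJh9PjrmcjHyhpH22FVBAfqF1jJG8x16usR6RgtZ4O3BAzIB2qVfHmGucR4R5xIiGunCjdUQlka47Iq1STx9grsdzu45Ro7p+PC5bk6OBeY+IcneBuz69L49BiWQ5djFi5rKPnWhEVoOGe5NjeXMTlVxAt2Gij7g+M2tW5Ki/ZiKZ4bdpXBmbKJEzxOajVV2RUlCcjXxsjXZ9fnN8c5djJTm7ss5Vd7FLb0VJu5Bhpl6GVKhVVhXlsNTXZkic1H60trZUH7YTXhJTvuKVTQG9Gl/31/TVWkF7jWKEhZJ9cIOEe36DoqmR0jdDHzZuucGaUk90Pcs8YJeoyXWUNNDfQJ9vv2JtQzmE4J3CvIPjhcLetObAWwmupvdainY9RysgTYlkmmVtnn+efYyOeKNmpbAeG0KJlXY/X2KAL9QpvoZdxrhKNYBjwExviK1adDZ4zJpdO0gabmgoXEAmQcRA0Z9QUBdSy7eANlU9aIFNU2k6dY1OlkR/xcumGUhxzq+9aoSCxtKgCD2YtmskW45zZ1NLcD5FuIhSesmutYrT15XVTo2bXb2EtHbetJfXl4HemJnRYpirjKTQKqSzeYK+t4ivX6U6GWwyyJqwyXSSIQEytu/fa4dUXWiFYU2EwuCybDFaaXdPgUdJw5nb4oy5Bi0c7a/Jiava1rflrX/qqH7p8nvlLyoEQHIQ5Koj9Q/mZZoVaRU42o96LVIPnVKxlFZfTIhzvI8sSW/LxH+sVo27oL9lIm8c+dLtADMALjMA51gAMiUBTGUAXGIFzfPzb4ncbhfk15mwU0yqTaeVuuLjnn/Wf06lj52xgYO5cK/YlzBcXMN5gF9LvF9Y3LPZAOAeHVf/dwDJGt+vwp763dP4M6WyYtBEYxkiGsKSiW4sfpe8es22lHhOcWxITH5gjpyDdUlSrTFli9TIbmG0k9Xc45ebOp+csV2Hr9mQaABzIHlb9/DUCy0c53+6MAMSqeu4IENrv5zKe4g9iI1GanNTkGprdJtyU3F1ZHeleryKiohYQ1M/lEw0n92Nv1W2MYMxtSOlRFrMXY+769CXdkq6bwUXz/z0vUGGn1umMk1twHWGmqRXY7CDVp93ephvY3R5dY5sdm1jintxZ22CcaRubHhNd11K0r+cGwQvbLh6rn95vO9gLQYt1/jTXQxBvWsXiZI/JiVQwJNx2YbZWYJEQZJvmolvbHV9dXt8d3t4iI1+ZmlznJx/eGVyhI17vb6CORWFVrF3ZDRE4OZdPKTW0JODYsc6RymayLqlFCVru+Mbn48s4LO1L090gaRvaHF6cnJ/gIaCdoONf2h6bKBtiHiYiZqauIq8HDaftIl1iU6oudmCbteom1WEmbyyRzGDurKSLSF6z5GyhbB/r7dsMy+PjLSGZWh8aXl+hI9yf1JjgrNvVpc/ZZYvlWEwdoQogx9wUqKQOHS+7PXVPSpPlIxfSJo+qnCJi2iZOTZ2ed2L01yoyd+qNCl2"/>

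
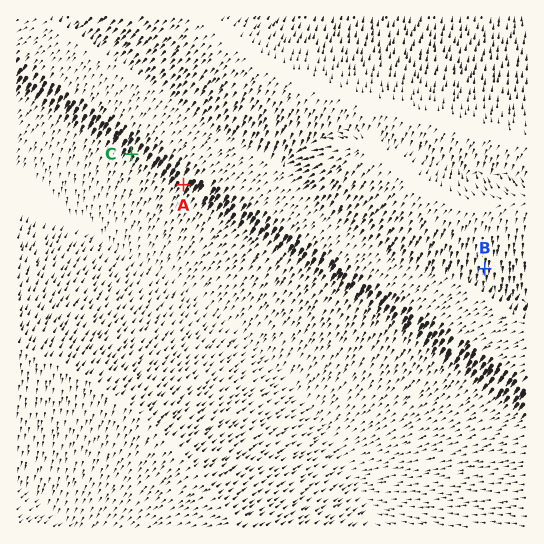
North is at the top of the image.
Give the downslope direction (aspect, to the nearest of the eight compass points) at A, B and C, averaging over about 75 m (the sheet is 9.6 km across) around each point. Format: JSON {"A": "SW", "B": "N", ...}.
{"A": "SW", "B": "S", "C": "SW"}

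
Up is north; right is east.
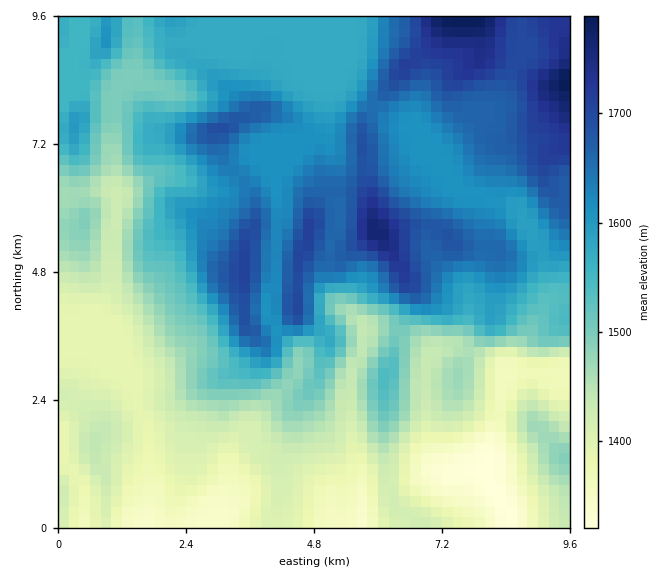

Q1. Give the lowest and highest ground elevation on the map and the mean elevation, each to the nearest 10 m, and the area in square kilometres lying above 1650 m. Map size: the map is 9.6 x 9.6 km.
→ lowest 1320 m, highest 1800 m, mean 1530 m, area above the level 18.8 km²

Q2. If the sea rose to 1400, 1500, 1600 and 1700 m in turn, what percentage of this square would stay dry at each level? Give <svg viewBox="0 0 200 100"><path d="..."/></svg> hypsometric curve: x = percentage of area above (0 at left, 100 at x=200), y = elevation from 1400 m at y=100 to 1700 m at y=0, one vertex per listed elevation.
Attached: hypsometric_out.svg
<svg viewBox="0 0 200 100"><path d="M167 100l-51-33-46-34-56-33"/></svg>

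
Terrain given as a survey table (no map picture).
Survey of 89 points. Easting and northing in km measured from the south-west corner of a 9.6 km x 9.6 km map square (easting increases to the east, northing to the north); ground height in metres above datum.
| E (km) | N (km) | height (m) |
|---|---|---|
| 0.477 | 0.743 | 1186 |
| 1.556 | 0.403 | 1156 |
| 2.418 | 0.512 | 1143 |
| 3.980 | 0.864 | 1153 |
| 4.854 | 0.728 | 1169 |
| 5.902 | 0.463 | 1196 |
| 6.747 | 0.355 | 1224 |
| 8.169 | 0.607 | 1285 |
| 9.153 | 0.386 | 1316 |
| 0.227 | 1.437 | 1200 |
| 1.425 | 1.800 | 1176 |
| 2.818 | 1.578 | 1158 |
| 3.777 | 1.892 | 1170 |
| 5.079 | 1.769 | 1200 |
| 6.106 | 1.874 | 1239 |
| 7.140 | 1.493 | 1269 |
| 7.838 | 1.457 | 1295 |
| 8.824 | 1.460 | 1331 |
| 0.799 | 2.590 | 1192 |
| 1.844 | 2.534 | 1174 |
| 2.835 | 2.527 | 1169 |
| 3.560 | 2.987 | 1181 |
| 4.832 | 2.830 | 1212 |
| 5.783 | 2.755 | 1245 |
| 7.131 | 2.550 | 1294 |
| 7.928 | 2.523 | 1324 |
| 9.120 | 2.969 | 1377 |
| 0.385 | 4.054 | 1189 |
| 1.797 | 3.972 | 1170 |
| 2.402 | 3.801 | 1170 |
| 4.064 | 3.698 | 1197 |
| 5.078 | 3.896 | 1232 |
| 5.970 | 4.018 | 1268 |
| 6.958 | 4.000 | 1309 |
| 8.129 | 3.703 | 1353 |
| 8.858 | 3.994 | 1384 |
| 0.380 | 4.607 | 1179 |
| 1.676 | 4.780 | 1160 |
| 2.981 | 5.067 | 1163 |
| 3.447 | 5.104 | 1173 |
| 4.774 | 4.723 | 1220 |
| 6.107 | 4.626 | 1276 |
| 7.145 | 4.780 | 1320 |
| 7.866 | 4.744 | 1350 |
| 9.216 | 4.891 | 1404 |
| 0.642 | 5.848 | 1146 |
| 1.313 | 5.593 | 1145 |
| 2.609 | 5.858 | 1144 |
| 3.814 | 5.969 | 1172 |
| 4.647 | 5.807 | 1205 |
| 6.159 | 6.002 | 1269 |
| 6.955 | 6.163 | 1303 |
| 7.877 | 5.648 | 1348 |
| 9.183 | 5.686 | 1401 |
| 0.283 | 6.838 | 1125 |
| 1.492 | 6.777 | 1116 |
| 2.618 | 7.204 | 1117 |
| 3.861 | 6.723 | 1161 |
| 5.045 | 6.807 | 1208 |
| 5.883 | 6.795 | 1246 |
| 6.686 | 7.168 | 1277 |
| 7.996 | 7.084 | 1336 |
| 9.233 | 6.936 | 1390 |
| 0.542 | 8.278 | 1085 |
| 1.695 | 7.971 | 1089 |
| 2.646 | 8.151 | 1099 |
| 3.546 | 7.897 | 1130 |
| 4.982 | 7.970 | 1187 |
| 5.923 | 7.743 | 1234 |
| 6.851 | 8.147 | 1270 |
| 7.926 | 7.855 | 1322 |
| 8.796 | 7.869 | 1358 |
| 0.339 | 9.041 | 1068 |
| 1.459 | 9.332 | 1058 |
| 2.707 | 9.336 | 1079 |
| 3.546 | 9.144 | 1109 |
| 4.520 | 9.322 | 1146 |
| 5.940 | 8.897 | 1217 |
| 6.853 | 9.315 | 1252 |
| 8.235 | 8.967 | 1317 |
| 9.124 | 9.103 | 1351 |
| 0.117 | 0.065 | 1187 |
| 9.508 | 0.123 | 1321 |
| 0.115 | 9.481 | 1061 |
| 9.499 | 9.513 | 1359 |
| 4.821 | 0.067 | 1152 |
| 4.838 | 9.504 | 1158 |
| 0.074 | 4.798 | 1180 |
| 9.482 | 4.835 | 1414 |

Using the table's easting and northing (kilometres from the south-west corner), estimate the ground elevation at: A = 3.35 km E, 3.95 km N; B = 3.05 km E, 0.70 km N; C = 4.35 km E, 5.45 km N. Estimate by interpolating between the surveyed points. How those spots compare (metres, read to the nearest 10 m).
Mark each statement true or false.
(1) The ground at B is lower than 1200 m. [true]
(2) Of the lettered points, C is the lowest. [false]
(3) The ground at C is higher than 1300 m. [false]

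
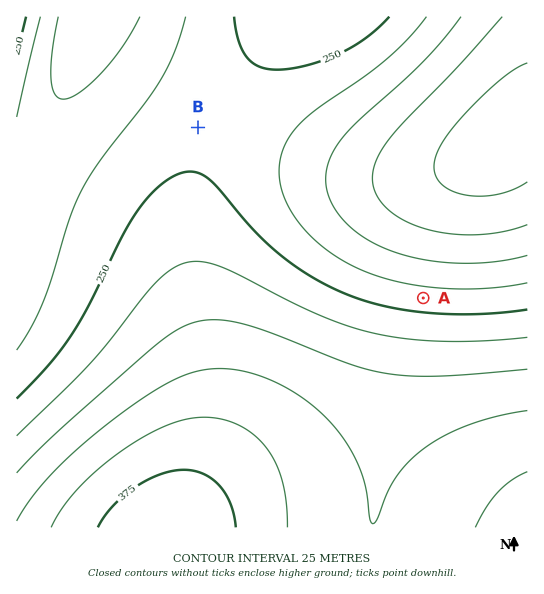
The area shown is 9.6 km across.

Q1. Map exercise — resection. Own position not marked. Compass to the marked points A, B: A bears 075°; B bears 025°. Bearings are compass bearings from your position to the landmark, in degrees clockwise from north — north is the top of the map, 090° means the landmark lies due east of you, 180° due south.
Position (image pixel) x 75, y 391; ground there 285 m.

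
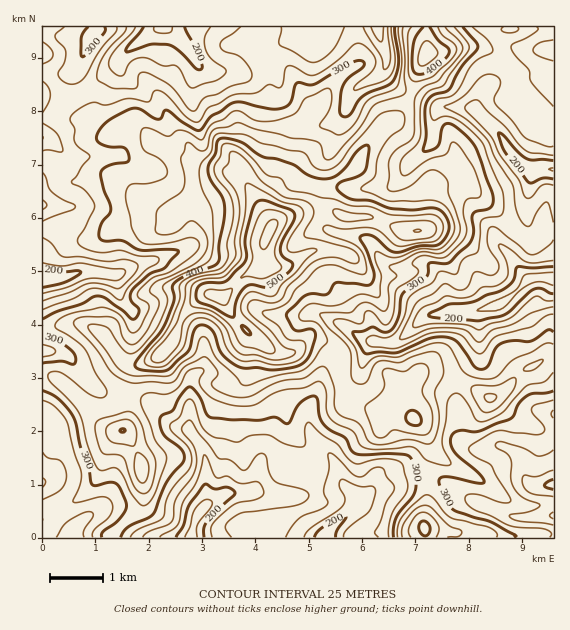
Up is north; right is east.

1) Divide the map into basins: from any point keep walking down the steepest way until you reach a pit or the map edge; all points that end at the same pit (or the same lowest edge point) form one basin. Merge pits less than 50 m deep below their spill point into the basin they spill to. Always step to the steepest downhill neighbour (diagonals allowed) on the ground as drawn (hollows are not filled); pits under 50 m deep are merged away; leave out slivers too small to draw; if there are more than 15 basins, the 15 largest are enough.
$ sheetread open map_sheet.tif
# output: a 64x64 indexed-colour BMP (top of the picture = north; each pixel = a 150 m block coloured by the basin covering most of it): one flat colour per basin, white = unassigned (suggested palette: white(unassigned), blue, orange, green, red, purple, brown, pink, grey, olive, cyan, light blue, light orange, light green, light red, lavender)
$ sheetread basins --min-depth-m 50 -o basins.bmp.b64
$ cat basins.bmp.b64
<image width="64" height="64" href="data:image/bmp;base64,Qk12CAAAAAAAAHYAAAAoAAAAQAAAAEAAAAABAAQAAAAAAAAIAAATCwAAEwsAABAAAAAAAAAA////ALR3HwAOf/8ALKAsACgn1gC9Z5QAS1aMAMJ34wB/f38AIr28AM++FwDox64AeLv/AIrfmACWmP8A1bDFAIiIiIiERERERERERERERmZmZmZmZmZmZhERRER3d3d3iIiIiIhERERERERERERGZmZmZmZmZmZmd3d3d3d3d3eIiIiIiIRERERERERERERGZmZmZmZmZmZ3d3d3d3d3d4iIiIiIiERERERERERERERGZmZmZmZmZnd3d3d3d3d3iIiIiIiIhERERERERERERERmZmZmZmZmd3d3d3d3d3eIiIiIiIiERERERERERERERGZmZmZmZmZ3d3d3d3d3d4iIiIiIiIREREREREREREREZmZmZmZmZnd3d3d3d3d3iIiIiIiIhERERERERERERERmZmZmZmZmd3d3d3d3d3eIiIiIiIhERERERERERERERmZmZmZmZmZ3d3d3d3d3d4iIiIiIiERERERERERERGZmZmZmZmZmZnd3d3d3d3d3iIiIiIiIRERERERERERERmZmZmZmZmZmZ3d3d3d3d3eIiIiIiIRERERERERERERGZmZmZmZmZmZnd3d3d3d3d4iIiIiIhEREREREREREREZmZmZmZmZmZnd3d3d3d3d3iIiIiIlERERERERERERERmZmZmZmZmZmd3d3d3d3d3eIiIiJmZRERERERERERERGZmZmZmZmZmd3d3d3d3d3d4iIiJmZlERERERERERERGZmZmZmZmZmd3d3d3d3d3d3iIiJmZmUREREREREREREZmZmZmYREWd3d3d3d3d3d3eIiJmZmZRERERERERERERmZmZmERERF3d3d3d3d3d3d4iJmZmZlERERERERERERGZmZmYREREXd3d3dxERd3d3iJmZmZmURERERERERERGZmZmZhERERF3d3cREREXd3eZmZmZmZREREREREREREZmZmZhERERERd3ERERERF3d5mZmZmZmURERERERERERmZmZmERERERERERERERERd3mZmZmZkzM0RERERERERGZmZmYREREREREREREREREReZmZmZkzMzNEREREREREERZmZhEREREREREREREREREZmZmZkzMzMzRERERERBEREWYRERERERERERERERERERmZmZkzMzMzM0RERERBEREREREREREREREREREREREREzmZkzMzMzMzRERERBERERERERERERERERERERERERETMzMzMzMzMzM0RERBERERERERERERERERERERERERERMzMzMzMzMzMzRERBEREREREREREREREREREREREREREzMzMzMzMzMzM0REERERERERERERERERERERERERERETMzMzMzMzMzMzMzMRERERERERERERERERERERERERERMzMzMzMzMzMzMzMzEREREREREREREREREREREREREREzMzMzMzMzMzMzMzMxERERERERERERERERERERERERETMzMzMzMzMzMzMzMzMxERERERERERERERERERERERERMzMzMzMzMzMzMzMzMzMREREREREREREREREREREREREzMzMzMzMzMzMzMzMzMxERERERERERERERERERERERETMzMzMzMzMzMzMzMzMzERERERERERERERERERERERERMzMzMzMzMzMzMzMzMzMRERERERERERERERERERERVVEzMzMzMzMzMzMzMzMzMxERERERERERFVERERERERVVVTMzMzMzMzMzMzMzMzMzMRERERERERVVVRERERERVVVVMzMzMzMzMzMzMzMzMzMiIhERFVVVVVVVERERERVVVVUzMzMzMzMzMzMzMzMzMiIiIiVVVVVVVVURERERVVVVVTMzMzMzMzMzMzMzMzMyIiIiJVVVVVVVVRERERVVVVVVMzMzMzMzMzMzMzMzMyIiIiIlVVVVVVVVURERVVVVVVUzMzMzMzMzMzMzMzMyIiIiIiJVVVVVVVVVURVVVVVVVTMzMzMzMzMzMzMzMyIiIiIiIiJVVVVVVVVVVVVVVVVVMzMzMzMzMzMzMyIiIiIiIiIiIiVVVVVVVVVVVVVVVVUzMzMzMzMzMzMiIiIiIiIiIiIiIlVVVVVVVVVVVVVVVTMzMzMzMzMzIiIiIiIiIiIiIiIiVVVVVVVVVVVVVVVVMzMzMzMzMyIiIiIiIiIiIiIiIiIlVVVVVVVVVVVVVVUzMzMzMzMyIiIiIiIiIiIiIiIiIiJVVVVVVVVVVVVVUTMzMzIiIiIiIiIiIiIiIiIiIiIiIiVVVVVVVVVVVVURMzMzIiIiIiIiIiIiIiIiIiIiIiIiIlVVVVVVVVVVVREzMzIiIiIiIiIiIiIiIiIiIiIiIiIiJVVVVVVVVVVVETMzMiIiIiIiIiIiIiIiIiIiIiIiIiIiVVVVVVVVVVERMzMiIiIiIiIiIiIiIiIiIiIiIiIiIiJVVVVVVVVVEREzMyIiIiIiIiIiIiIiIiIiIiIiIiIiIlVVVVVVVVERETMzIiIiIiIiIiIiIiIiIiIiIiIiIiIiJVVVVVVVURERMzMiIiIiIiIiIiIiIiIiIiIiIiIiIiIlVVVVVVVREREzMzIiIiIiIiIiIiIiIiIiIiIiIiIiIiJVVVVVVRERETMzMiIiIiIiIiIiIiIiIiIiIiIiIiIiIlVVVVVRERERMzMzIiIiIiIiIiIiIiIiIiIiIiIiIiIiEREREREREREzMzMiIiIiIiIiIiIiIiIiIiIiIiIiIiIRERERERERETMzMzIiIiIiIiIiIiIiIiIiIiIiIiIiIhERERERERER"/>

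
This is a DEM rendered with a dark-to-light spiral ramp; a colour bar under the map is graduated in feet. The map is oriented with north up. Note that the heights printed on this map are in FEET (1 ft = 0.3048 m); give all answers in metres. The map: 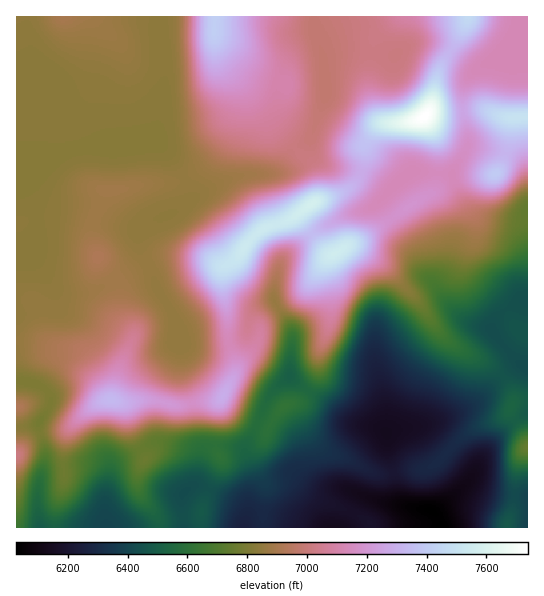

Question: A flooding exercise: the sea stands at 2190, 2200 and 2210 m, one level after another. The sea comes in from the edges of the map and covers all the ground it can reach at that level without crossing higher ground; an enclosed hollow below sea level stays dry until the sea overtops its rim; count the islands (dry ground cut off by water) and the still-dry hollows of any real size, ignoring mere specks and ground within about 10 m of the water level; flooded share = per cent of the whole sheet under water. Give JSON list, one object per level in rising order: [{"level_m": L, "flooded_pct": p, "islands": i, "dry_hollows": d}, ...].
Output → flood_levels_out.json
[{"level_m": 2190, "flooded_pct": 85, "islands": 2, "dry_hollows": 0}, {"level_m": 2200, "flooded_pct": 87, "islands": 2, "dry_hollows": 0}, {"level_m": 2210, "flooded_pct": 89, "islands": 2, "dry_hollows": 0}]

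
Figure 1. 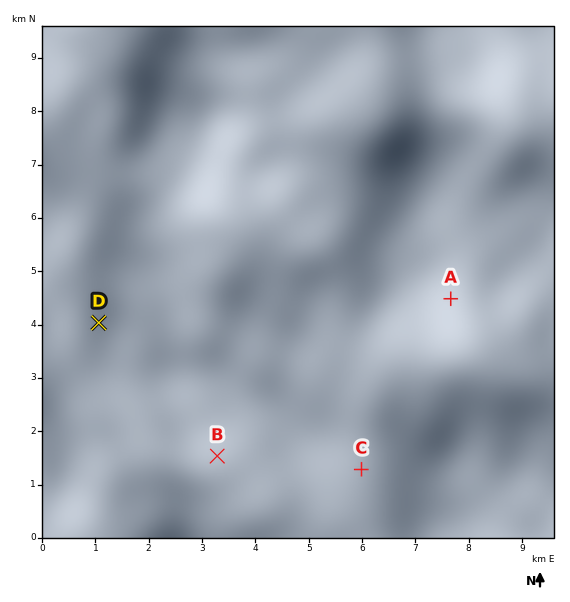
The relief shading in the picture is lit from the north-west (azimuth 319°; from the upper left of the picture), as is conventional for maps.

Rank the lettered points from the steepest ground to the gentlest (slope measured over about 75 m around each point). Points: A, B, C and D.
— A B D C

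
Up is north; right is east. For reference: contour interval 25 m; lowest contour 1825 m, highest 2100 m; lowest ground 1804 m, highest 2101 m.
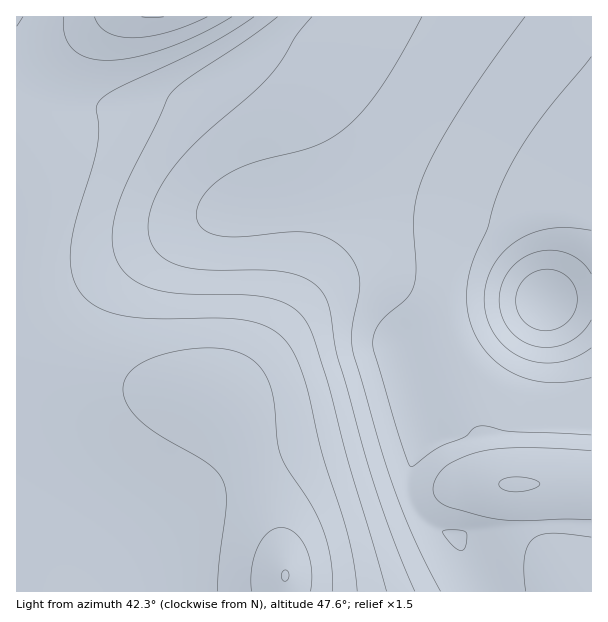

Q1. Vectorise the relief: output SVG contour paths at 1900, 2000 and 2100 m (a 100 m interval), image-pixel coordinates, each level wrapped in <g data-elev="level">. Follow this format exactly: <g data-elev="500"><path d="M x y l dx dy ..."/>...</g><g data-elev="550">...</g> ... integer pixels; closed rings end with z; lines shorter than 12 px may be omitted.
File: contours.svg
<g data-elev="1900"><path d="M591 378l-25 4-21 0-21-4-18-9-17-14-12-17-8-20-2-21 1-16 4-18 15-33 10-33 12-29 13-23 17-24 52-64"/></g><g data-elev="2000"><path d="M387 591l-39-132-21-79-14-45-10-18-6-6-9-6-22-8-24-2-63-1-30-7-14-6-10-8-8-11-4-13 0-22 7-29 10-22 40-81 16-15 60-40 32-23"/></g><g data-elev="2100"><path d="M283 581l4 0 2-3 0-5-2-3-3 0-2 3 0 5z"/><path d="M142 17l22 0"/></g>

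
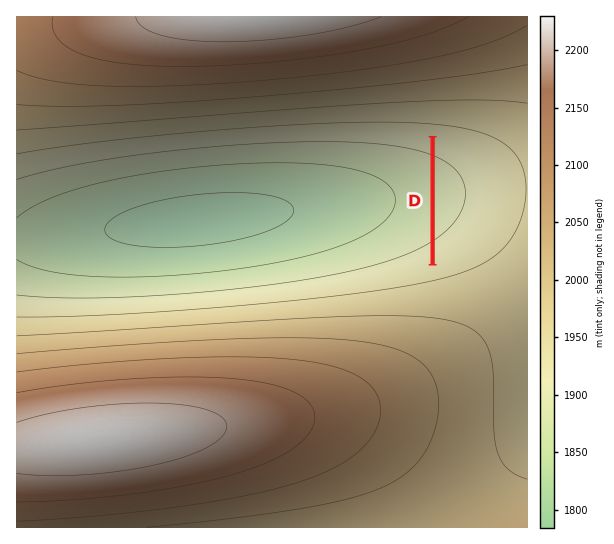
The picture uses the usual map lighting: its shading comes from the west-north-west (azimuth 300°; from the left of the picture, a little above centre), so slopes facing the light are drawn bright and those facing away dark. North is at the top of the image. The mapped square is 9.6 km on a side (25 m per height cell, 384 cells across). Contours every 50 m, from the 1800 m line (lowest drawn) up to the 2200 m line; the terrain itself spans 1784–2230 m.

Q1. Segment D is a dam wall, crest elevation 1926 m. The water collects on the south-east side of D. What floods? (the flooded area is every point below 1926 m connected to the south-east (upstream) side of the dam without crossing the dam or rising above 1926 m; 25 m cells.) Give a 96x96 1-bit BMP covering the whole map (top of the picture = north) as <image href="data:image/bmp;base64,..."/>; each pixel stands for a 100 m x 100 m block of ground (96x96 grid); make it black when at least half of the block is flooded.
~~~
<image width="96" height="96" href="data:image/bmp;base64,Qk2+BAAAAAAAAD4AAAAoAAAAYAAAAGAAAAABAAEAAAAAAIAEAAATCwAAEwsAAAIAAAAAAAAA////AAAAAAAAAAAAAAAAAAAAAAAAAAAAAAAAAAAAAAAAAAAAAAAAAAAAAAAAAAAAAAAAAAAAAAAAAAAAAAAAAAAAAAAAAAAAAAAAAAAAAAAAAAAAAAAAAAAAAAAAAAAAAAAAAAAAAAAAAAAAAAAAAAAAAAAAAAAAAAAAAAAAAAAAAAAAAAAAAAAAAAAAAAAAAAAAAAAAAAAAAAAAAAAAAAAAAAAAAAAAAAAAAAAAAAAAAAAAAAAAAAAAAAAAAAAAAAAAAAAAAAAAAAAAAAAAAAAAAAAAAAAAAAAAAAAAAAAAAAAAAAAAAAAAAAAAAAAAAAAAAAAAAAAAAAAAAAAAAAAAAAAAAAAAAAAAAAAAAAAAAAAAAAAAAAAAAAAAAAAAAAAAAAAAAAAAAAAAAAAAAAAAAAAAAAAAAAAAAAAAAAAAAAAAAAAAAAAAAAAAAAAAAAAAAAAAAAAAAAAAAAAAAAAAAAAAAAAAAAAAAAAAAAAAAAAAAAAAAAAAAAAAAAAAAAAAAAAAAAAAAAAAAAAAAAAAAAAAAAAAAAAAAAAAAAAAAAAAAAAAAAAAAAAAAAAAAAAAAAAAAAAAAAAAAAAAAAAAAAAAAAAAAAAAAAAAAAAAAAAAAAAAAAAAAAAAAAAAAAAAAAAAAAAAAAAAAAAAAAAAAAAAAAAAAAAAAAAAAAAAAAAAAAAAAAAAAAAAAAAAAAAAAAAAAAAAAAAAAAAAAAAAAAAAAAAAAAAAAAAAAAAAAAAAAAAAAAAAAAAAAAAAAAAAAAAAAAAAAAAAAAAAAAAAAAAAAAAAAAAAAAAAAAAAAAAAAAAAAAADAAAAAAAAAAAAAAADwAAAAAAAAAAAAAAD8AAAAAAAAAAAAAAD+AAAAAAAAAAAAAAD/AAAAAAAAAAAAAAD/gAAAAAAAAAAAAAD/wAAAAAAAAAAAAAD/4AAAAAAAAAAAAAD/4AAAAAAAAAAAAAD/8AAAAAAAAAAAAAD/8AAAAAAAAAAAAAD/8AAAAAAAAAAAAAD/8AAAAAAAAAAAAAD/8AAAAAAAAAAAAAD/8AAAAAAAAAAAAAD/8AAAAAAAAAAAAAD/8AAAAAAAAAAAAAD/4AAAAAAAAAAAAAD/wAAAAAAAAAAAAAD/gAAAAAAAAAAAAAD/AAAAAAAAAAAAAAD8AAAAAAAAAAAAAADgAAAAAAAAAAAAAAAAAAAAAAAAAAAAAAAAAAAAAAAAAAAAAAAAAAAAAAAAAAAAAAAAAAAAAAAAAAAAAAAAAAAAAAAAAAAAAAAAAAAAAAAAAAAAAAAAAAAAAAAAAAAAAAAAAAAAAAAAAAAAAAAAAAAAAAAAAAAAAAAAAAAAAAAAAAAAAAAAAAAAAAAAAAAAAAAAAAAAAAAAAAAAAAAAAAAAAAAAAAAAAAAAAAAAAAAAAAAAAAAAAAAAAAAAAAAAAAAAAAAAAAAAAAAAAAAAAAAAAAAAAAAAAAAAAAAAAAAAAAAAAAAAAAAAAAAAAAAAAAAAAAAAAAAAAAAAAAAAAAAAAAAAAAAAAAAAAAAAAAAAAAAAAAAAAA="/>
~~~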